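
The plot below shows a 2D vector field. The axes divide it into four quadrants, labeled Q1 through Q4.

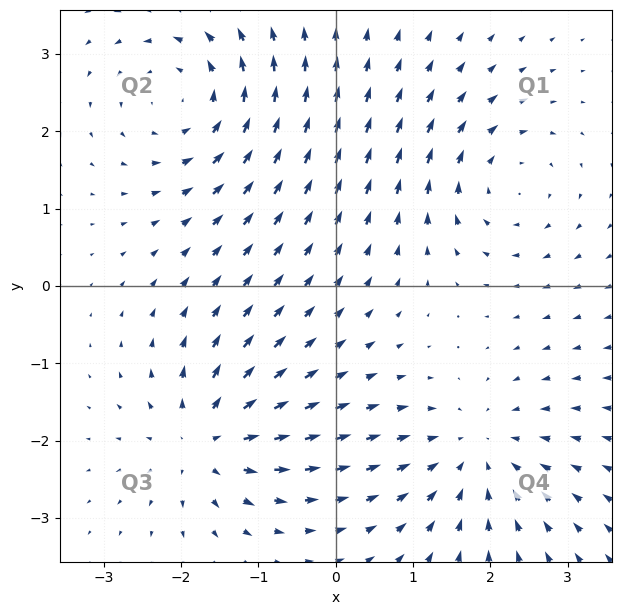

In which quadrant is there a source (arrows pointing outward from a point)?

Q3

The source sits at approximately (-1.7, -2.0), which lies in quadrant Q3. The divergence there is about +6, positive as expected for a source.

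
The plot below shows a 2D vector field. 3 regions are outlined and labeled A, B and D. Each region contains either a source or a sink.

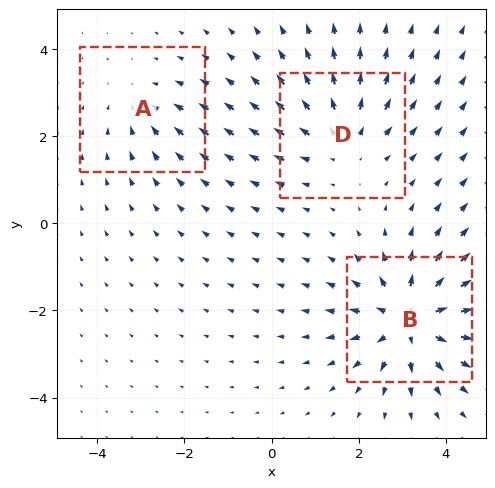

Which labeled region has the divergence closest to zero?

Divergence at each region's feature centre — A: about -2, B: about +5, D: about +3. Region A is closest to zero.

A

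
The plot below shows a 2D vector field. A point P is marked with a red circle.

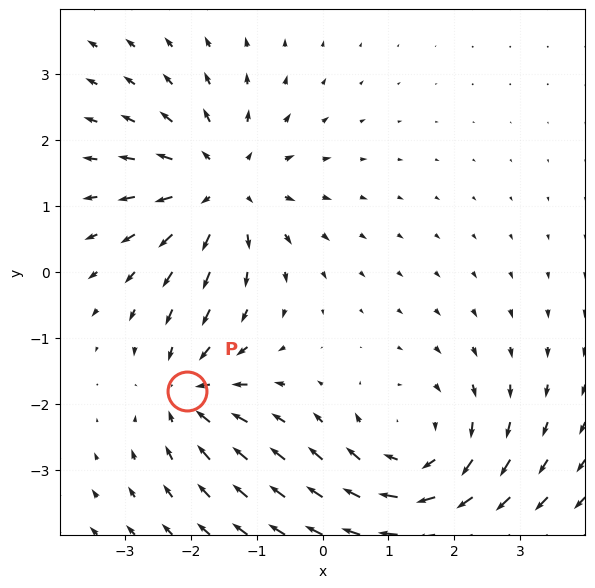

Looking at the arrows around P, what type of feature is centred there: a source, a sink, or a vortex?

At P (-2.1, -1.8) the arrows converge inward. Divergence about -4, curl ≈0 — negative divergence with near-zero curl is a sink.

sink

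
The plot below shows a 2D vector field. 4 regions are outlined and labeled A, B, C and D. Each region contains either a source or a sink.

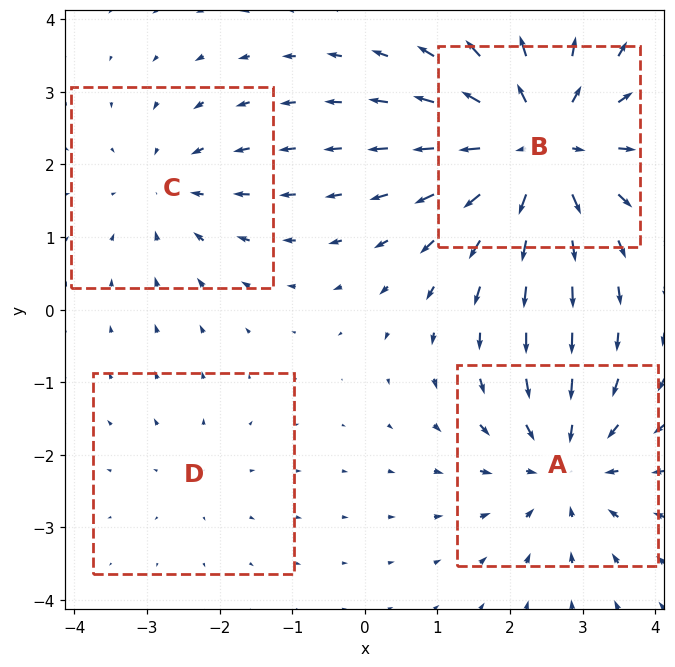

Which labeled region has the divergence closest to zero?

Divergence at each region's feature centre — A: about -5, B: about +7, C: about -3, D: about +2. Region D is closest to zero.

D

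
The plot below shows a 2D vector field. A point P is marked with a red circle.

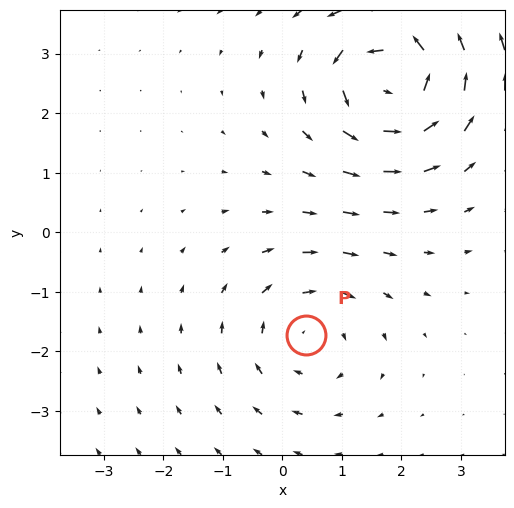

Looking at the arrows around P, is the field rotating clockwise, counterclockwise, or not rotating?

Near P at (0.4, -1.7) the arrows circulate clockwise. The curl (z-component) there is about -2; negative curl means clockwise rotation.

clockwise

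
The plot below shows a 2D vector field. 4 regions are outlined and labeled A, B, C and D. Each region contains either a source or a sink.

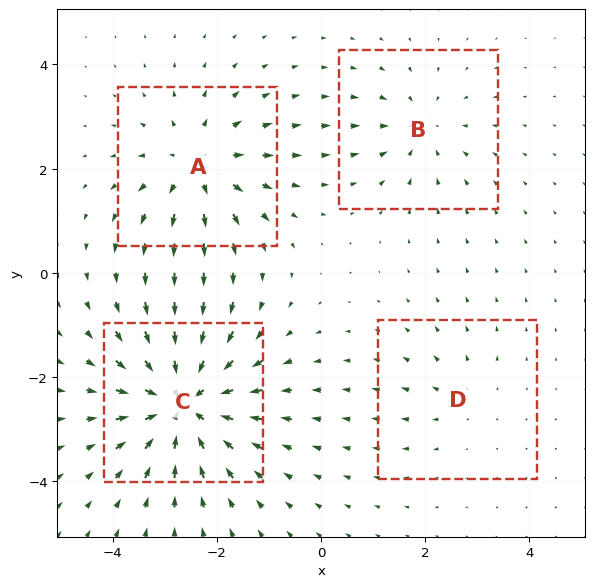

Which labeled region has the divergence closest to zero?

Divergence at each region's feature centre — A: about +5, B: about -3, C: about -7, D: about +2. Region D is closest to zero.

D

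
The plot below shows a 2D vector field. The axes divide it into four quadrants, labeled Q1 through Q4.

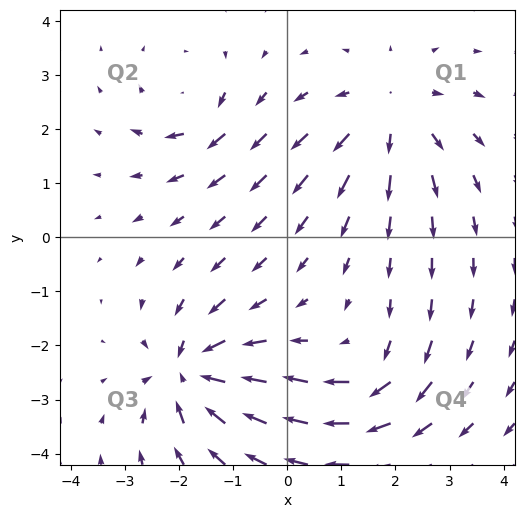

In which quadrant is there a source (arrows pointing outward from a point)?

Q1

The source sits at approximately (1.9, 2.3), which lies in quadrant Q1. The divergence there is about +4, positive as expected for a source.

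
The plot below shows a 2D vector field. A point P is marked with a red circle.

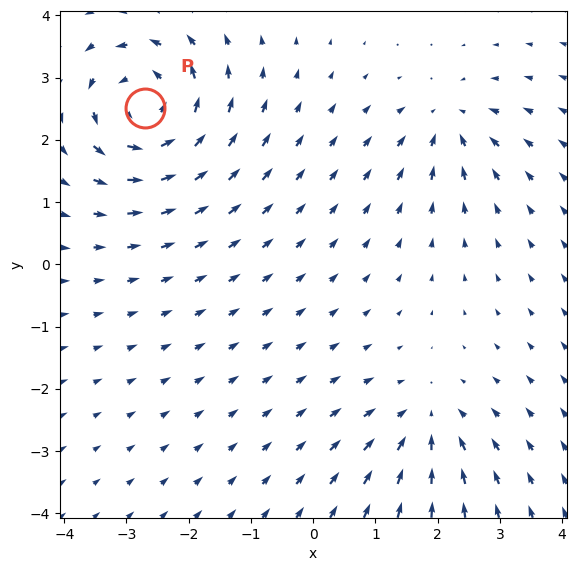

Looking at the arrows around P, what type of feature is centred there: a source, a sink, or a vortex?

At P (-2.7, 2.5) the arrows circulate counterclockwise. Divergence ≈0, curl about +6 — near-zero divergence with nonzero curl is a vortex.

vortex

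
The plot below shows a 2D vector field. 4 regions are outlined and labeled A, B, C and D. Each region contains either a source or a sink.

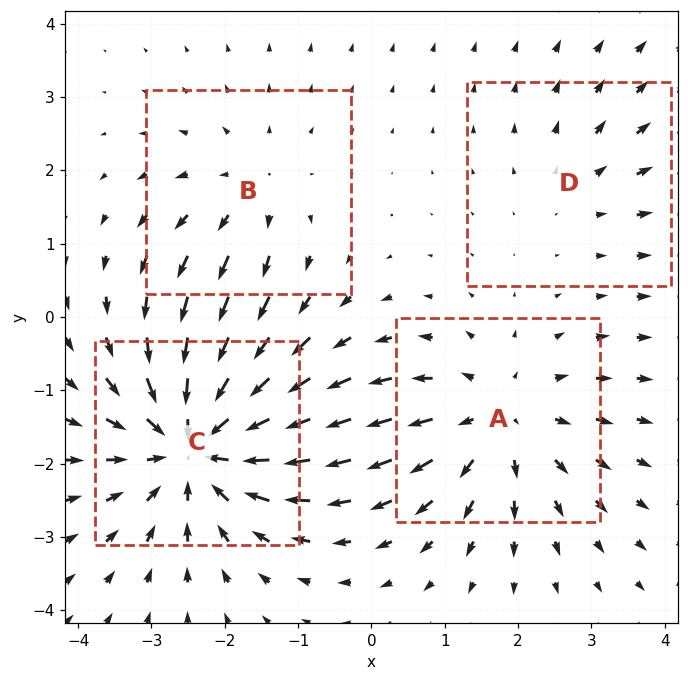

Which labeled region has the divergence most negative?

Divergence at each region's feature centre — A: about +4, B: about +3, C: about -7, D: about +2. Region C is most negative.

C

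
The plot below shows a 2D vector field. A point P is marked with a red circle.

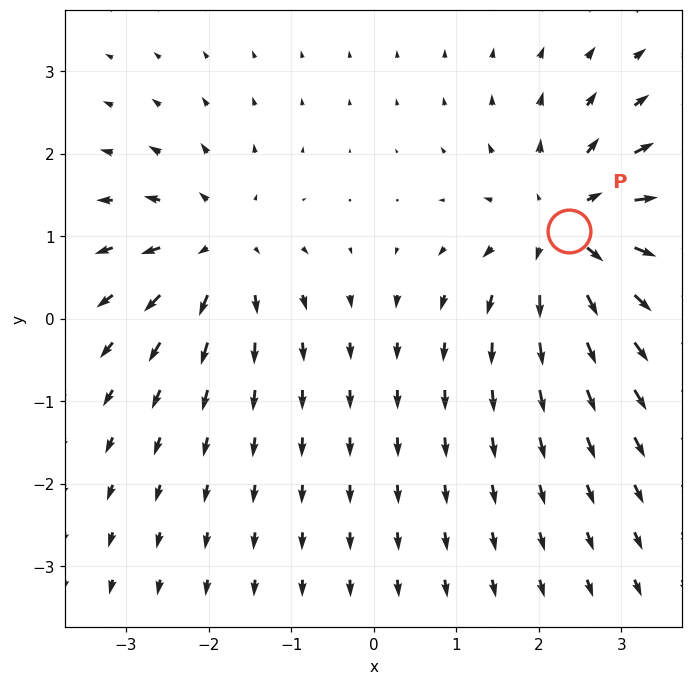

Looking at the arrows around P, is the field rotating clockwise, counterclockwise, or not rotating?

not rotating

Near P at (2.4, 1.1) the arrows show no circulation. The curl there is ≈0.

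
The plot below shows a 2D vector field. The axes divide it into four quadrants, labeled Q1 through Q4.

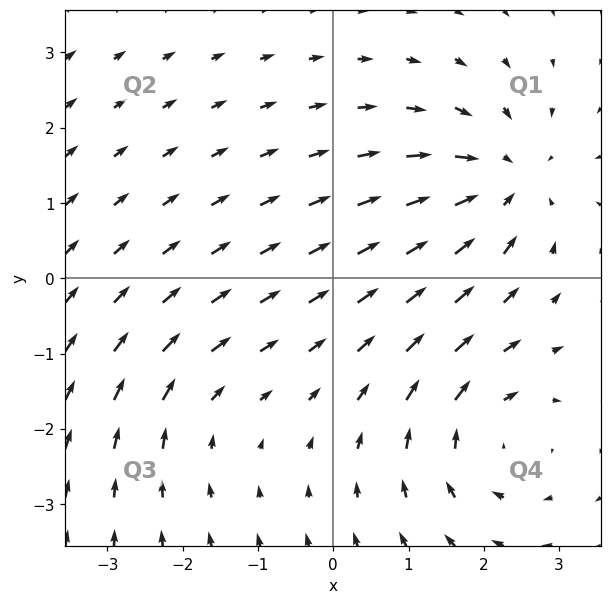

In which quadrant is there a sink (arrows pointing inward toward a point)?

Q1

The sink sits at approximately (2.3, 1.3), which lies in quadrant Q1. The divergence there is about -5, negative as expected for a sink.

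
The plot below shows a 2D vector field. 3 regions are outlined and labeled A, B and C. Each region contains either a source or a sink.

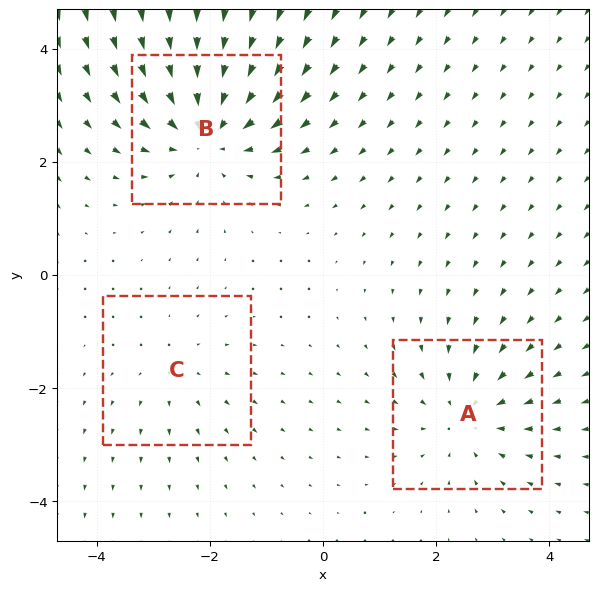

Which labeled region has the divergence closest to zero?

Divergence at each region's feature centre — A: about -3, B: about -5, C: about +2. Region C is closest to zero.

C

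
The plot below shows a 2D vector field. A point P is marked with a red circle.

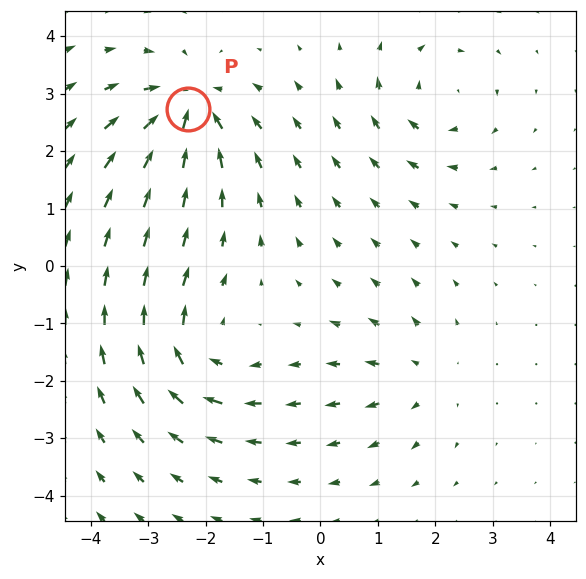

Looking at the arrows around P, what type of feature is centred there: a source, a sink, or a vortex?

sink

At P (-2.3, 2.7) the arrows converge inward. Divergence about -7, curl ≈0 — negative divergence with near-zero curl is a sink.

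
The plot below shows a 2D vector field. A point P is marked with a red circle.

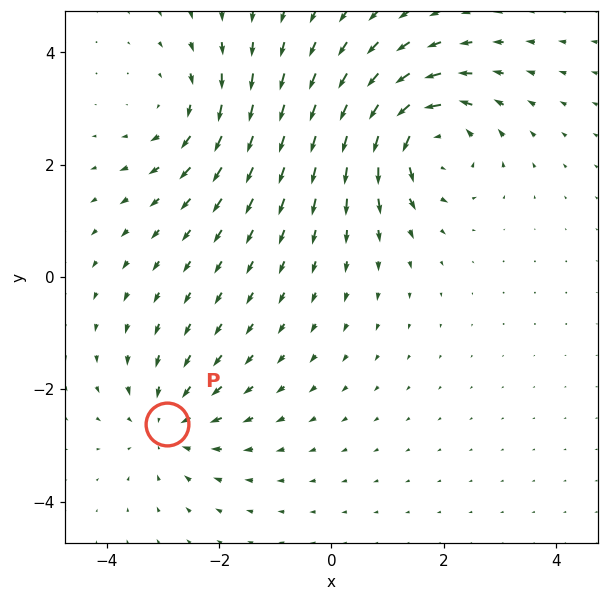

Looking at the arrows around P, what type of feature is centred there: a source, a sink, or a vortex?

sink

At P (-2.9, -2.6) the arrows converge inward. Divergence about -3, curl ≈0 — negative divergence with near-zero curl is a sink.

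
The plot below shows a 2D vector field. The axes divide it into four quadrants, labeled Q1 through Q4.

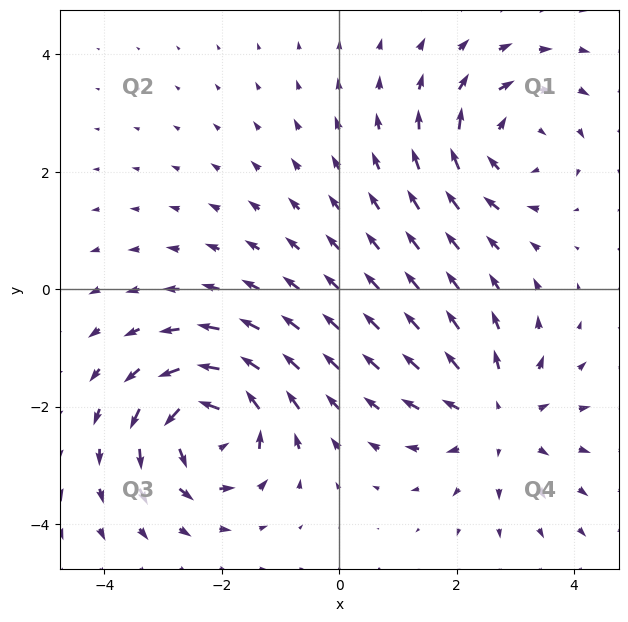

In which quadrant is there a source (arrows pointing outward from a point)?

The source sits at approximately (2.7, -2.2), which lies in quadrant Q4. The divergence there is about +4, positive as expected for a source.

Q4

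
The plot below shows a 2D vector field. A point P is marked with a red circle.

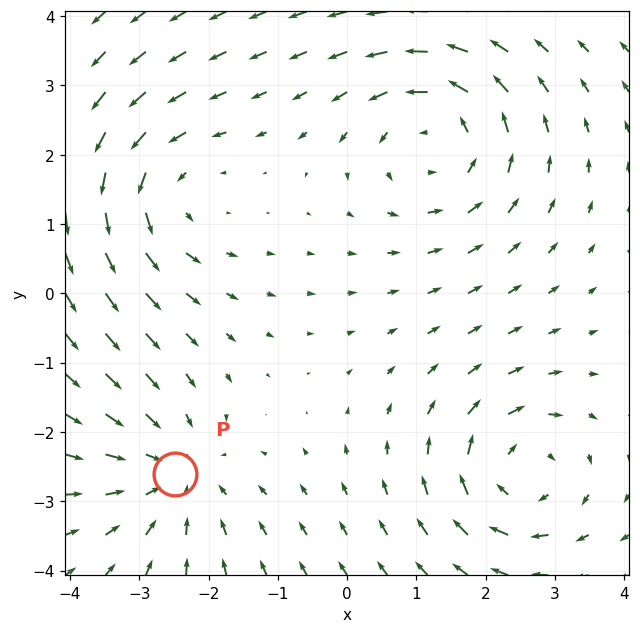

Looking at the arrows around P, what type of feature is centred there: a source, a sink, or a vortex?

At P (-2.5, -2.6) the arrows converge inward. Divergence about -3, curl ≈0 — negative divergence with near-zero curl is a sink.

sink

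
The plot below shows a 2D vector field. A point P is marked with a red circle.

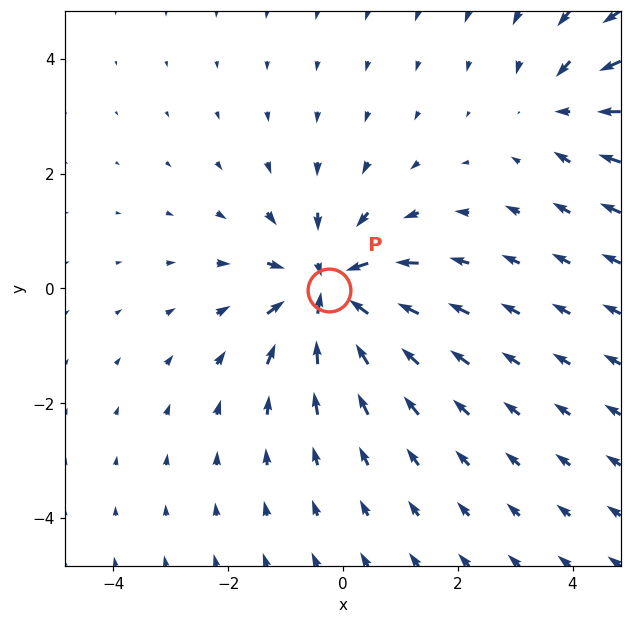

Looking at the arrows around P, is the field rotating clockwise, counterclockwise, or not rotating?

Near P at (-0.2, -0.0) the arrows show no circulation. The curl there is ≈0.

not rotating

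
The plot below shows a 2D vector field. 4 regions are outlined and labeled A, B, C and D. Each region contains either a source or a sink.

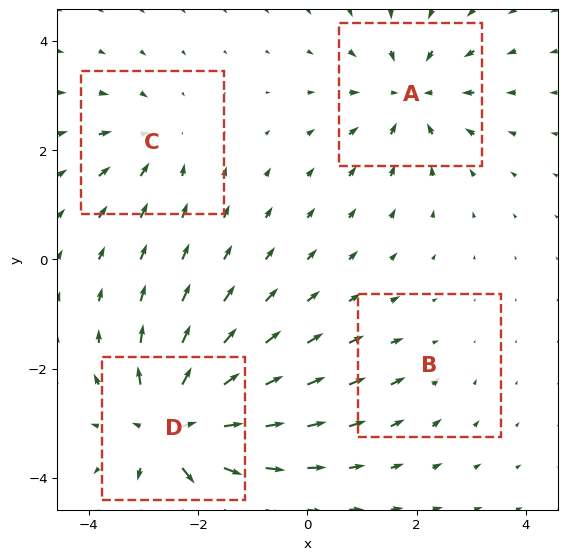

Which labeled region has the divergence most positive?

Divergence at each region's feature centre — A: about -5, B: about -2, C: about -3, D: about +8. Region D is most positive.

D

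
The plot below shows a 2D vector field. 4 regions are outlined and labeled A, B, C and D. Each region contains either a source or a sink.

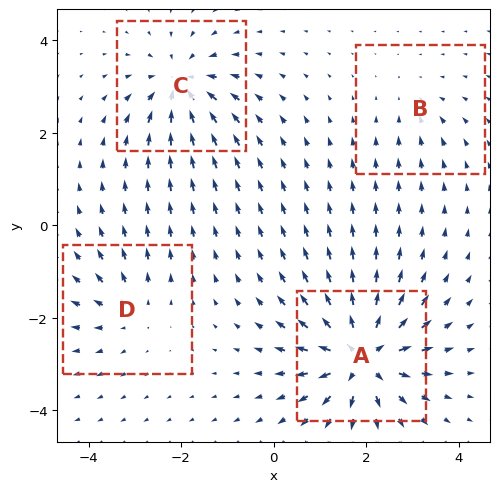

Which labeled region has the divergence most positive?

A

Divergence at each region's feature centre — A: about +9, B: about -2, C: about -6, D: about +4. Region A is most positive.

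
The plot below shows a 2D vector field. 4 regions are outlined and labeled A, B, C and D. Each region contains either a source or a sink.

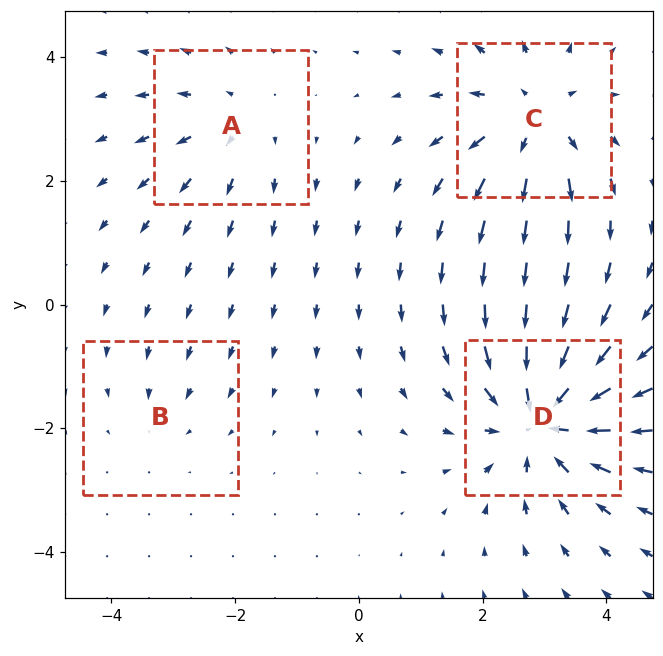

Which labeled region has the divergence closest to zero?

Divergence at each region's feature centre — A: about +3, B: about -2, C: about +5, D: about -7. Region B is closest to zero.

B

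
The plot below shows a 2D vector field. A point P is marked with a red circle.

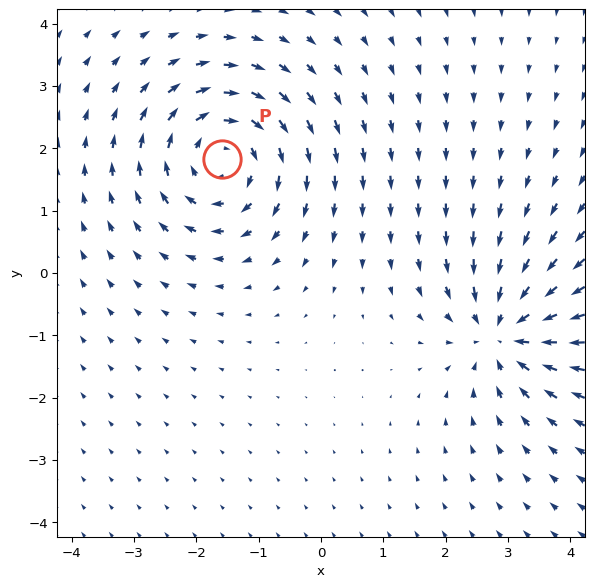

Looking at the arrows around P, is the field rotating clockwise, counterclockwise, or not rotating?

clockwise

Near P at (-1.6, 1.8) the arrows circulate clockwise. The curl (z-component) there is about -5; negative curl means clockwise rotation.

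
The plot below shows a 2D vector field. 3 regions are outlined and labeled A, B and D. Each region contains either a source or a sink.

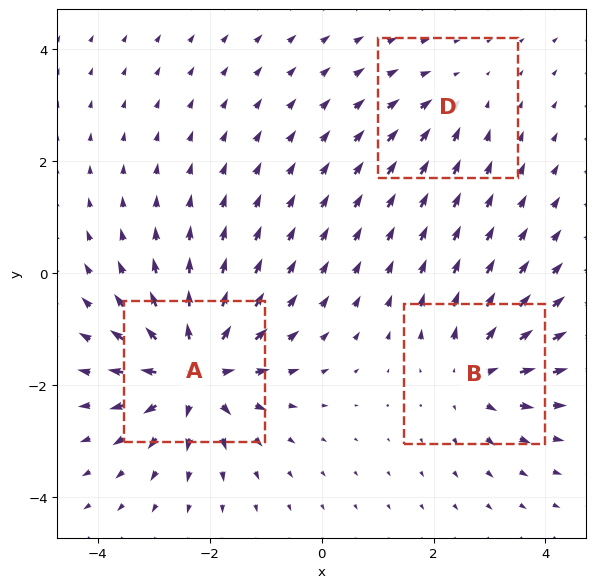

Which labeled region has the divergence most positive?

A

Divergence at each region's feature centre — A: about +6, B: about +4, D: about -2. Region A is most positive.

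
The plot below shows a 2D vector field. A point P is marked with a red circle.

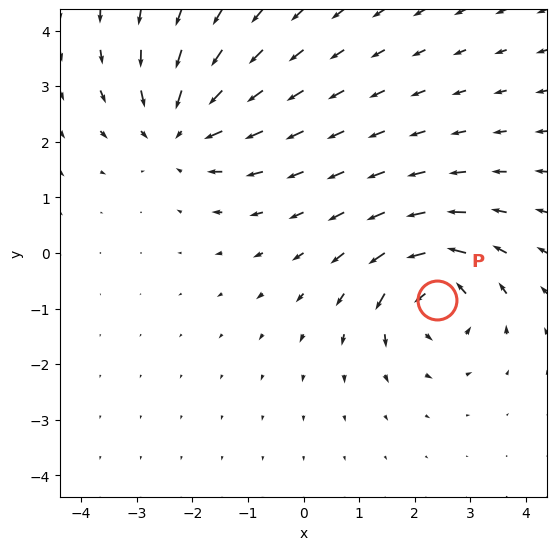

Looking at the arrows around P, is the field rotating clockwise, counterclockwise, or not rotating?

Near P at (2.4, -0.9) the arrows circulate counterclockwise. The curl (z-component) there is about +7; positive curl means counterclockwise rotation.

counterclockwise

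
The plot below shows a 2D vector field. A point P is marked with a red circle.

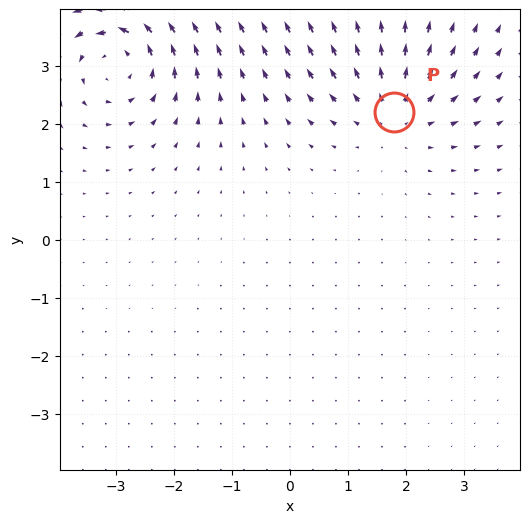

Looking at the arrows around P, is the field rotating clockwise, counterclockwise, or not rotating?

Near P at (1.8, 2.2) the arrows show no circulation. The curl there is ≈0.

not rotating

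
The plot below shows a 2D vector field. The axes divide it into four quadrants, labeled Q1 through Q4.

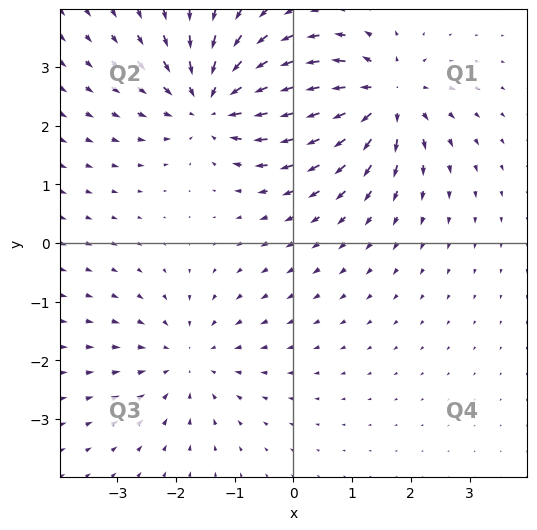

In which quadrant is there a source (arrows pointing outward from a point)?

Q1

The source sits at approximately (1.5, 2.5), which lies in quadrant Q1. The divergence there is about +6, positive as expected for a source.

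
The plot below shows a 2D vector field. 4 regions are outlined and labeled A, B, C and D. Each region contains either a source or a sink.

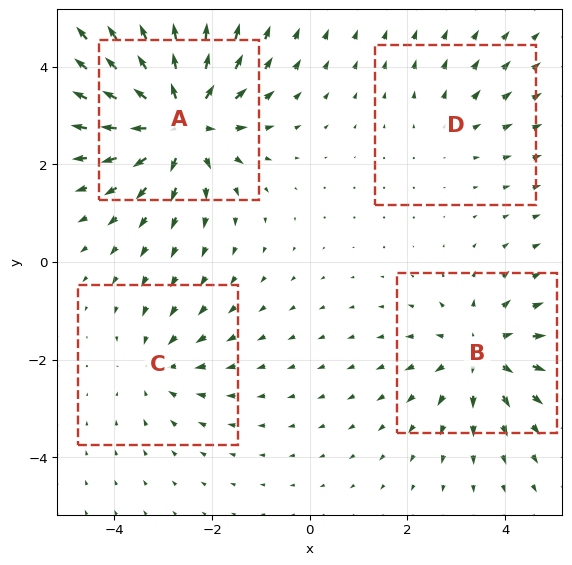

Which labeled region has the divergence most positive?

Divergence at each region's feature centre — A: about +7, B: about +5, C: about -3, D: about +2. Region A is most positive.

A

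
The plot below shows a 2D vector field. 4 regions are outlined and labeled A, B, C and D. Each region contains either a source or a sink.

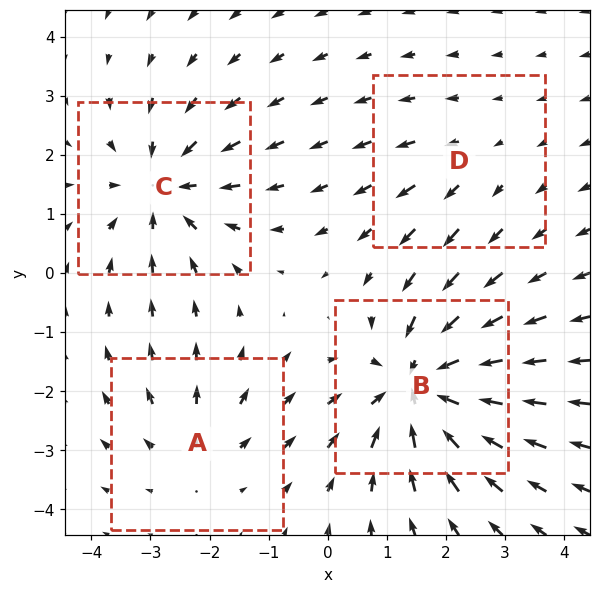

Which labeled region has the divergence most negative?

B

Divergence at each region's feature centre — A: about +3, B: about -7, C: about -5, D: about +2. Region B is most negative.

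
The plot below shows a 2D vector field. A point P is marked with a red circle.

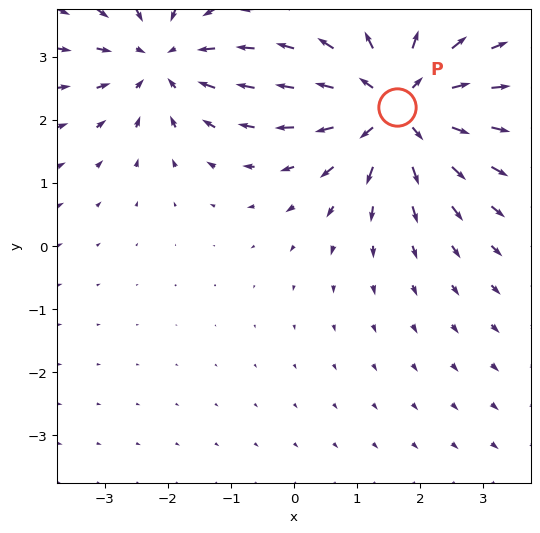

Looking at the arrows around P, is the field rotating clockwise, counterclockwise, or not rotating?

Near P at (1.6, 2.2) the arrows show no circulation. The curl there is ≈0.

not rotating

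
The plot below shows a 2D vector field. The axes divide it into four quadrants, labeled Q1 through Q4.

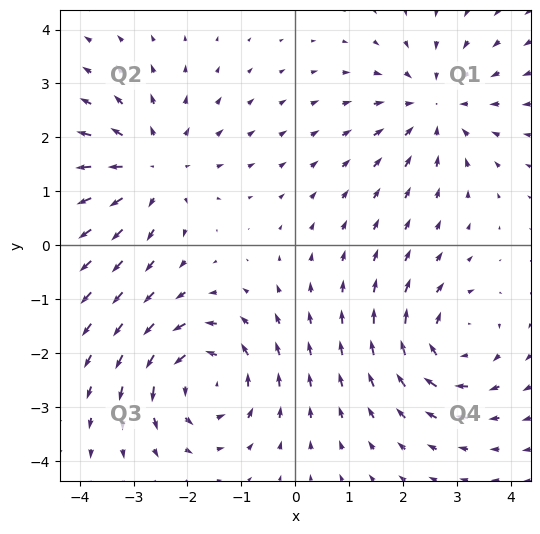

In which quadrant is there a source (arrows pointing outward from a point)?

The source sits at approximately (-2.7, 1.4), which lies in quadrant Q2. The divergence there is about +4, positive as expected for a source.

Q2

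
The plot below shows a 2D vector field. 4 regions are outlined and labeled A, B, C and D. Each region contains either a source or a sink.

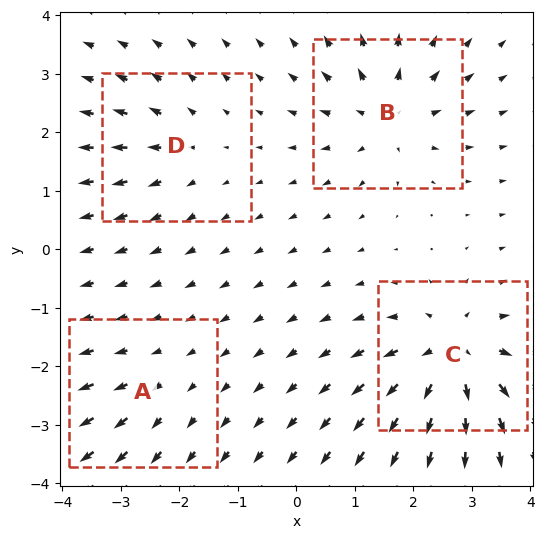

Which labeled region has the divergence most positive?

C

Divergence at each region's feature centre — A: about +2, B: about +6, C: about +8, D: about +3. Region C is most positive.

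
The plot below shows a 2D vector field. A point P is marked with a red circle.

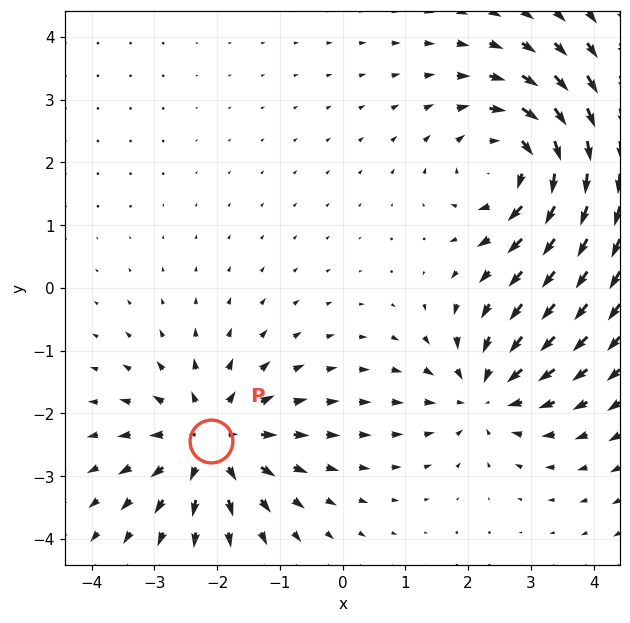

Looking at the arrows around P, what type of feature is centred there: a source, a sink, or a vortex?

At P (-2.1, -2.4) the arrows spread outward. Divergence about +4, curl ≈0 — positive divergence with near-zero curl is a source.

source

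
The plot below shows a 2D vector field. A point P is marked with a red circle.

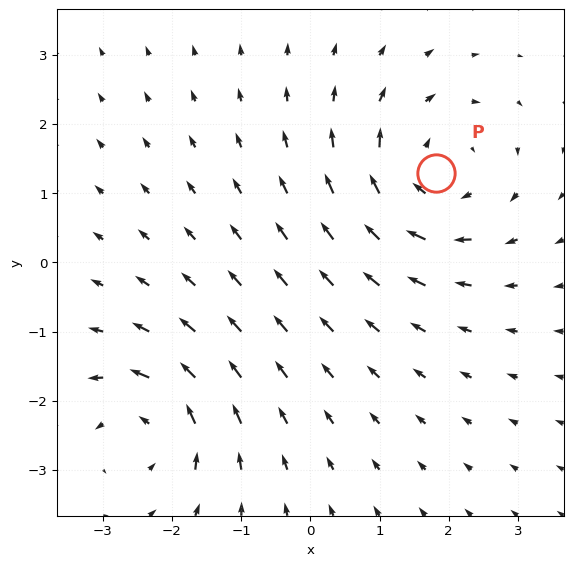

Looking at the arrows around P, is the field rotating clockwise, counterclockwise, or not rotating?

Near P at (1.8, 1.3) the arrows circulate clockwise. The curl (z-component) there is about -4; negative curl means clockwise rotation.

clockwise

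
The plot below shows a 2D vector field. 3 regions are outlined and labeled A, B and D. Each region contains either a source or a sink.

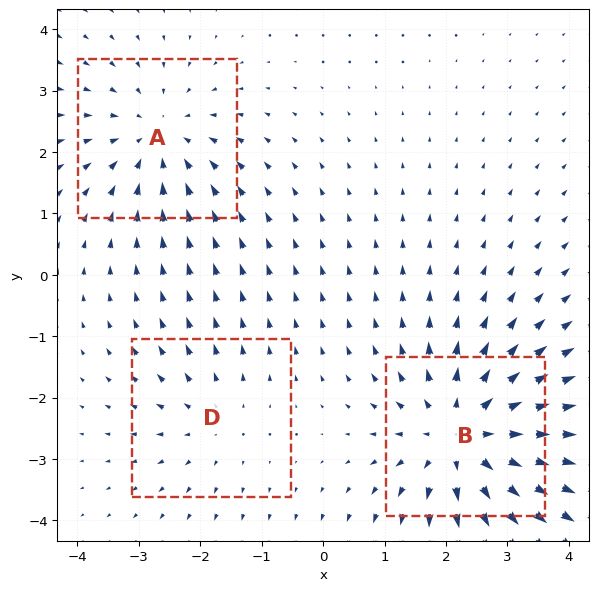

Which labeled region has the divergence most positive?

B

Divergence at each region's feature centre — A: about -3, B: about +4, D: about +2. Region B is most positive.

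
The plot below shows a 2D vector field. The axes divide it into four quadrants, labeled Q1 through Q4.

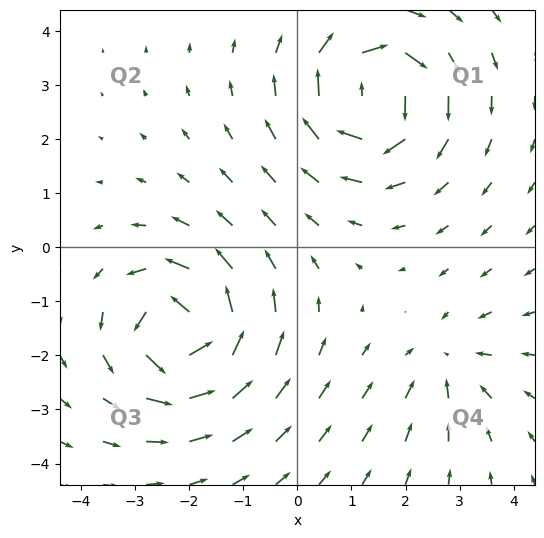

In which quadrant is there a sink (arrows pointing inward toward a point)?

Q4

The sink sits at approximately (2.8, -2.1), which lies in quadrant Q4. The divergence there is about -3, negative as expected for a sink.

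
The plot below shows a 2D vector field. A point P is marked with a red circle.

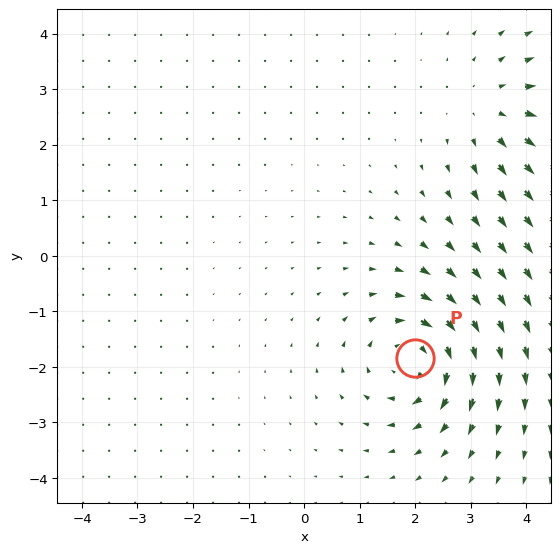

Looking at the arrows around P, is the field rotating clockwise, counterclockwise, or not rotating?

Near P at (2.0, -1.8) the arrows circulate clockwise. The curl (z-component) there is about -5; negative curl means clockwise rotation.

clockwise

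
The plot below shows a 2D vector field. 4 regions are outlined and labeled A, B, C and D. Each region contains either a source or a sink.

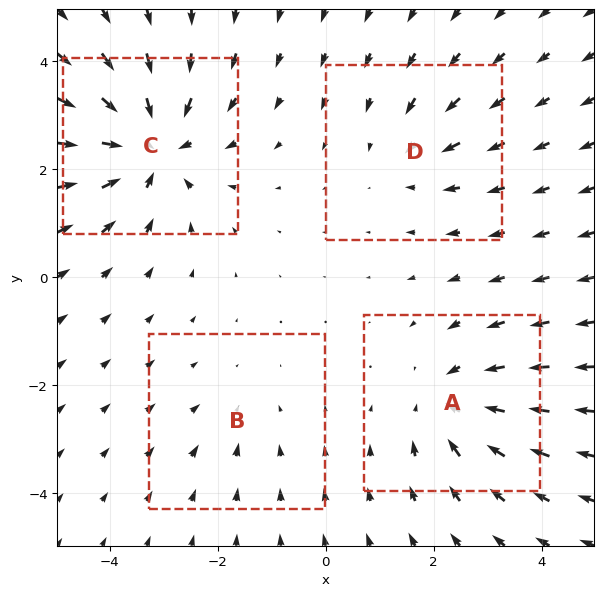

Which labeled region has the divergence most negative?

Divergence at each region's feature centre — A: about -5, B: about -2, C: about -7, D: about -3. Region C is most negative.

C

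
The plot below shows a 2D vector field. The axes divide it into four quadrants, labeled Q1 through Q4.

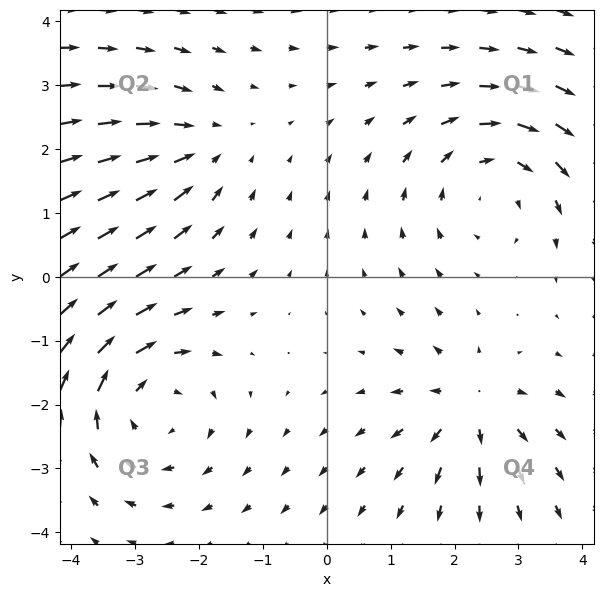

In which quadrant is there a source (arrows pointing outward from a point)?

The source sits at approximately (2.2, -2.0), which lies in quadrant Q4. The divergence there is about +4, positive as expected for a source.

Q4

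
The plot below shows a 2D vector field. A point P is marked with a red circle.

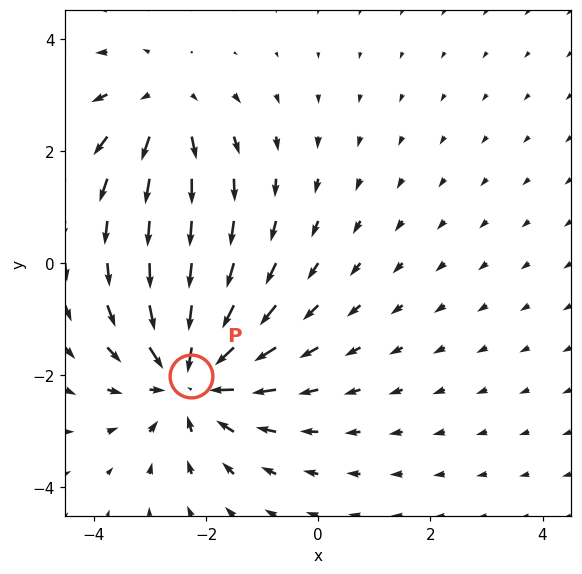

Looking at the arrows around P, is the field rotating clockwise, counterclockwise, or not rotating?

Near P at (-2.3, -2.0) the arrows show no circulation. The curl there is ≈0.

not rotating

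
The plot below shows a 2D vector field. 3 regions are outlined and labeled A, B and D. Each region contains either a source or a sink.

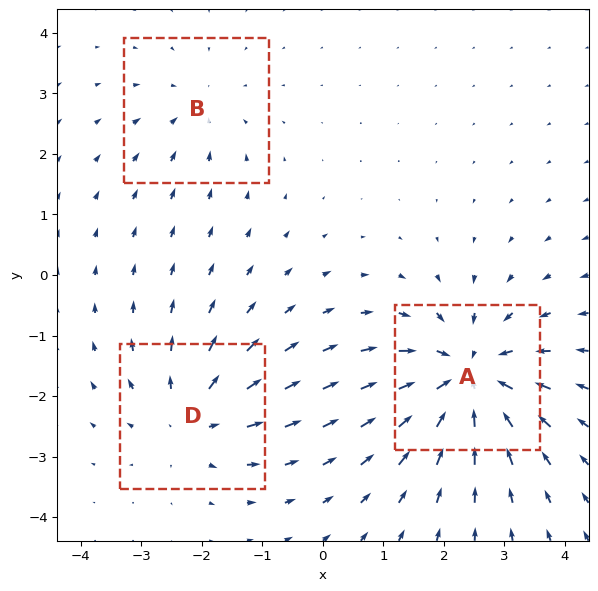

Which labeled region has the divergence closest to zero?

B

Divergence at each region's feature centre — A: about -5, B: about -2, D: about +3. Region B is closest to zero.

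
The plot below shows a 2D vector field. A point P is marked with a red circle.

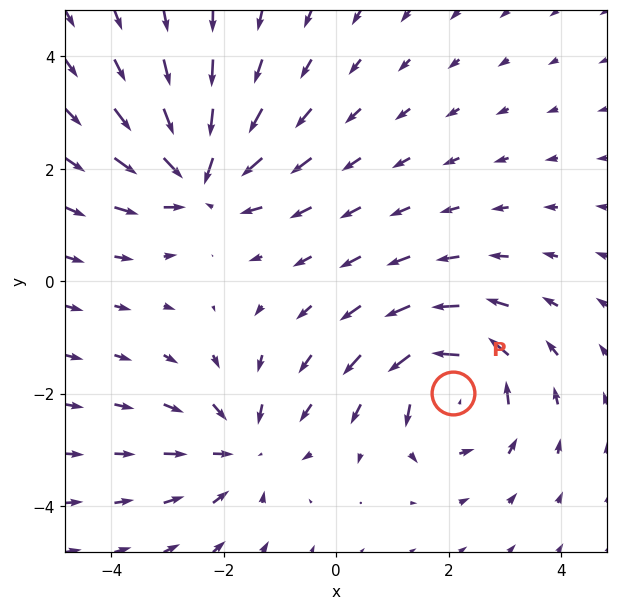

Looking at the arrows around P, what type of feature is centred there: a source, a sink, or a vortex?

vortex

At P (2.1, -2.0) the arrows circulate counterclockwise. Divergence ≈0, curl about +5 — near-zero divergence with nonzero curl is a vortex.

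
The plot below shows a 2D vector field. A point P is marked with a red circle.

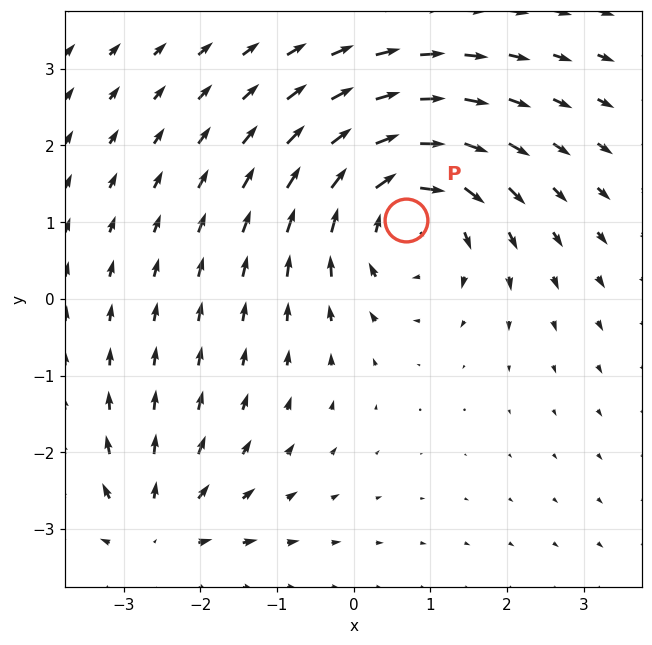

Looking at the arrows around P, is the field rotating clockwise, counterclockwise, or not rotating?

Near P at (0.7, 1.0) the arrows circulate clockwise. The curl (z-component) there is about -4; negative curl means clockwise rotation.

clockwise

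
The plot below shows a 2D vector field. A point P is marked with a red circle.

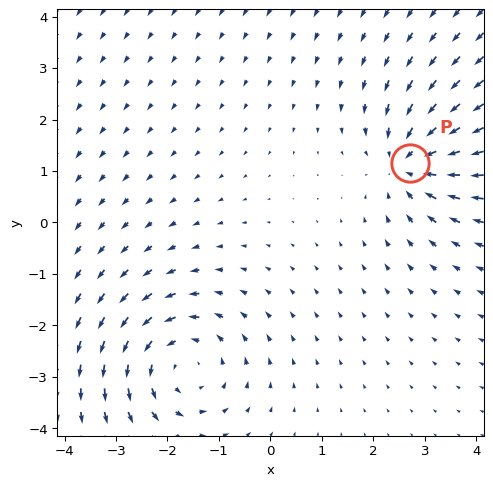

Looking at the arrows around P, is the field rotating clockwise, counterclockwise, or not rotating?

Near P at (2.7, 1.2) the arrows show no circulation. The curl there is ≈0.

not rotating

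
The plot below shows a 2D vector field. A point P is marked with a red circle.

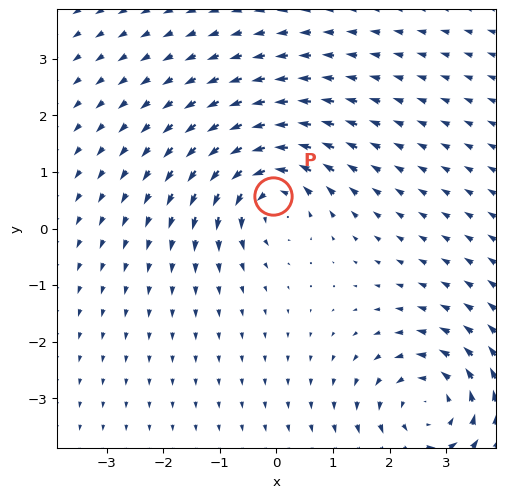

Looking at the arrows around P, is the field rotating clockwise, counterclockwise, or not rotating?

counterclockwise

Near P at (-0.1, 0.6) the arrows circulate counterclockwise. The curl (z-component) there is about +5; positive curl means counterclockwise rotation.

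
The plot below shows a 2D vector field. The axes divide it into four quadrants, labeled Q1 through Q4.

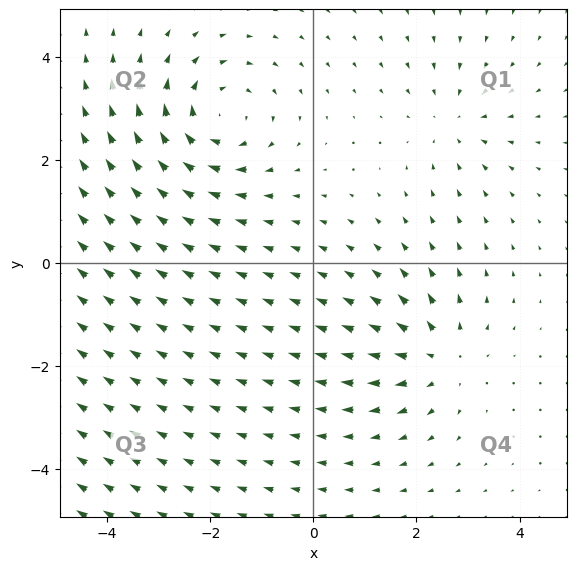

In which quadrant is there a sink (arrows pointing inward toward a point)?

Q1

The sink sits at approximately (2.7, 2.8), which lies in quadrant Q1. The divergence there is about -3, negative as expected for a sink.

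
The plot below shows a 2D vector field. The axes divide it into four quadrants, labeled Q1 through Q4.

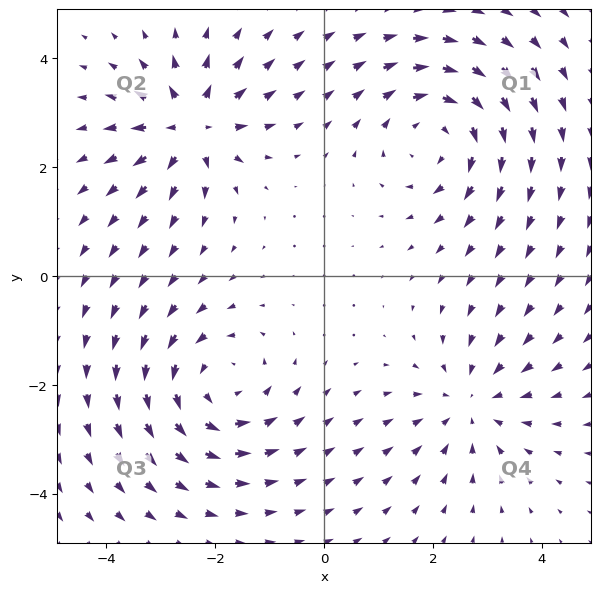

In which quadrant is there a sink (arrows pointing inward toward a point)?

The sink sits at approximately (2.7, -2.3), which lies in quadrant Q4. The divergence there is about -2, negative as expected for a sink.

Q4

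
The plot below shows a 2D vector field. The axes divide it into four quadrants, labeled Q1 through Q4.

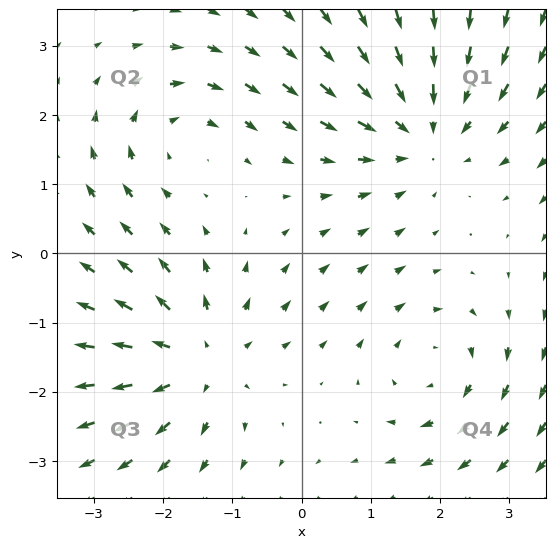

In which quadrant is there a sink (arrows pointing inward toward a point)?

Q1

The sink sits at approximately (1.8, 1.8), which lies in quadrant Q1. The divergence there is about -4, negative as expected for a sink.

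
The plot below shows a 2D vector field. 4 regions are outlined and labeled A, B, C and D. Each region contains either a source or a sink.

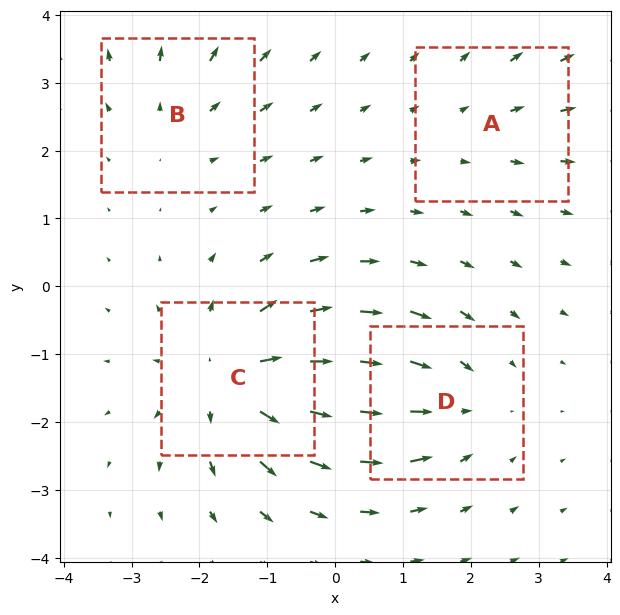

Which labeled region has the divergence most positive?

Divergence at each region's feature centre — A: about +2, B: about +3, C: about +6, D: about -4. Region C is most positive.

C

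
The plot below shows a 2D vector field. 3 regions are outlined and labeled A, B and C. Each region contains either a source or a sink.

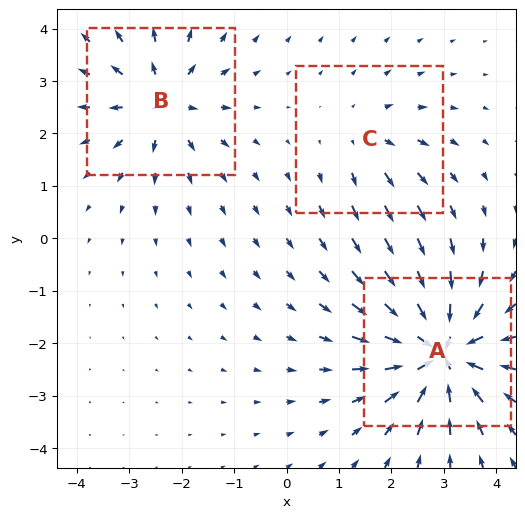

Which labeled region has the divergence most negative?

Divergence at each region's feature centre — A: about -6, B: about +4, C: about +2. Region A is most negative.

A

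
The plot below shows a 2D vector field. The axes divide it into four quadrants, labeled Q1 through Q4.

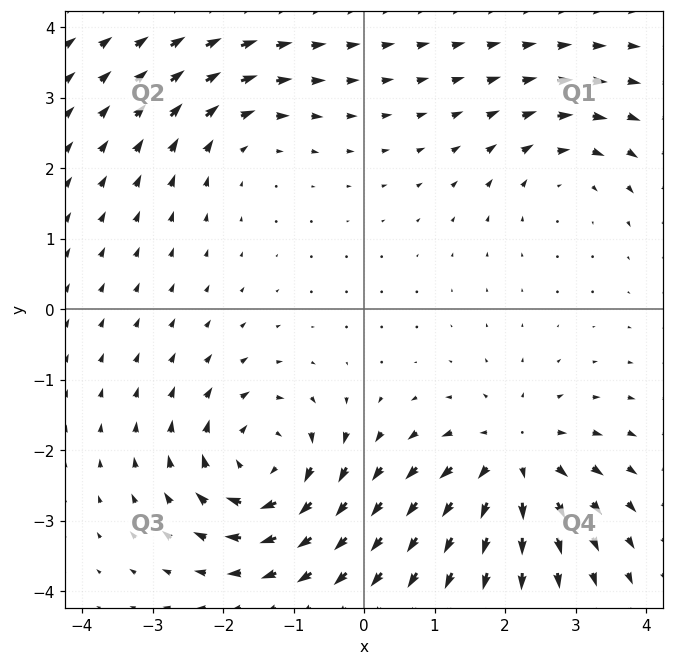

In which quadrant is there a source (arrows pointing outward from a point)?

The source sits at approximately (2.1, -2.1), which lies in quadrant Q4. The divergence there is about +4, positive as expected for a source.

Q4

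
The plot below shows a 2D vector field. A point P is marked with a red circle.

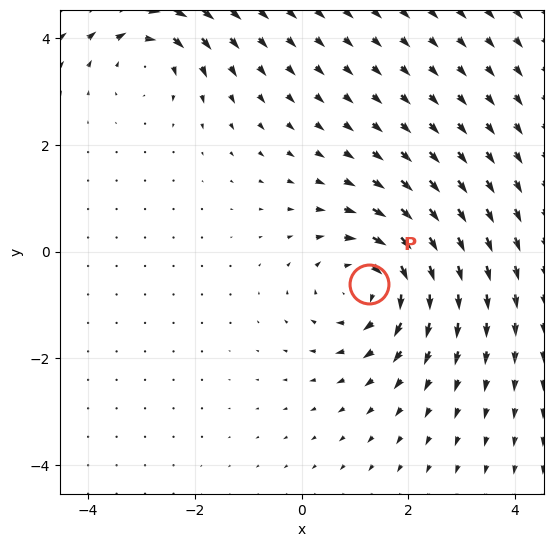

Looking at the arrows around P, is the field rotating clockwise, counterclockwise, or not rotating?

clockwise

Near P at (1.3, -0.6) the arrows circulate clockwise. The curl (z-component) there is about -4; negative curl means clockwise rotation.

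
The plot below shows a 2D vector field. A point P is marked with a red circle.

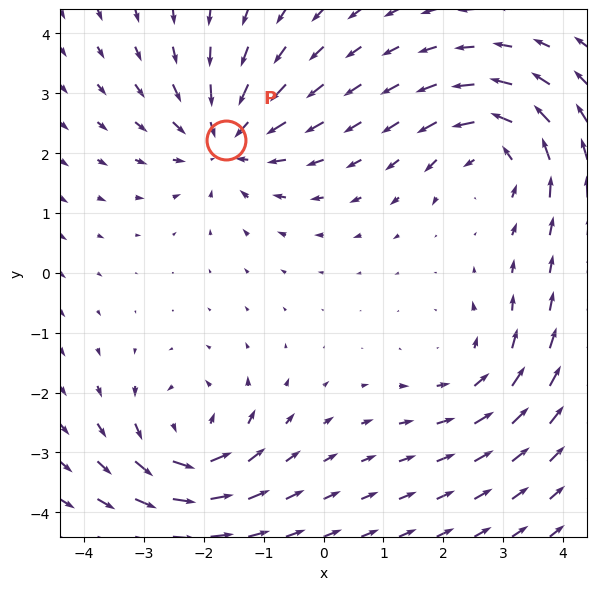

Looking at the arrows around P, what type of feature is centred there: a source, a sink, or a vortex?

At P (-1.6, 2.2) the arrows converge inward. Divergence about -4, curl ≈0 — negative divergence with near-zero curl is a sink.

sink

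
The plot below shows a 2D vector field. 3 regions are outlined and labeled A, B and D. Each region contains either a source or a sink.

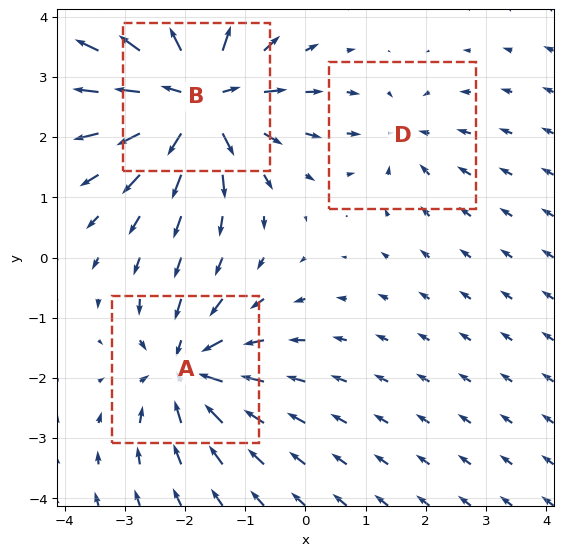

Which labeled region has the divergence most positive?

B

Divergence at each region's feature centre — A: about -4, B: about +6, D: about -2. Region B is most positive.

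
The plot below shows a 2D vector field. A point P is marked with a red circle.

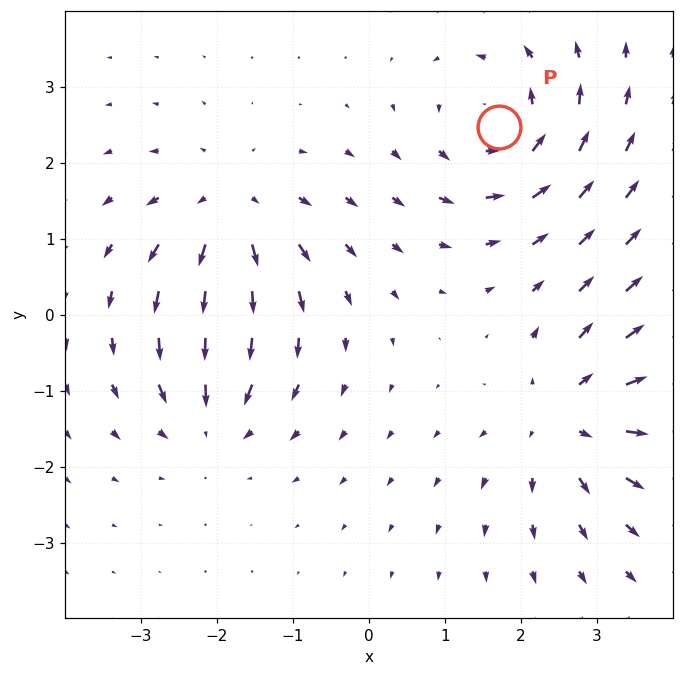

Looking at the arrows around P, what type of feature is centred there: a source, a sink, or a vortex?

vortex

At P (1.7, 2.5) the arrows circulate counterclockwise. Divergence ≈0, curl about +5 — near-zero divergence with nonzero curl is a vortex.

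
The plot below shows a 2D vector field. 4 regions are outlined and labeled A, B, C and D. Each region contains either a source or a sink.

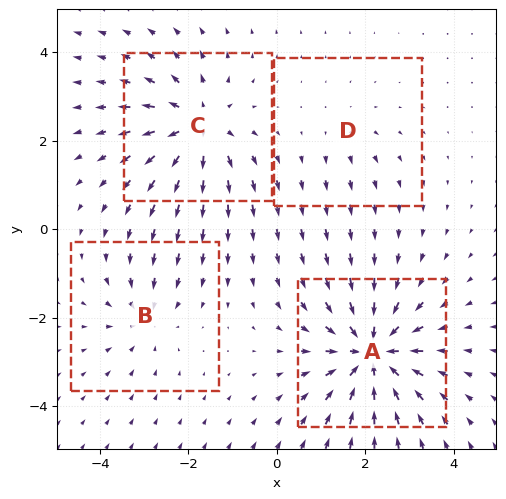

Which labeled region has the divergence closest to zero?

D

Divergence at each region's feature centre — A: about -7, B: about -3, C: about +5, D: about +2. Region D is closest to zero.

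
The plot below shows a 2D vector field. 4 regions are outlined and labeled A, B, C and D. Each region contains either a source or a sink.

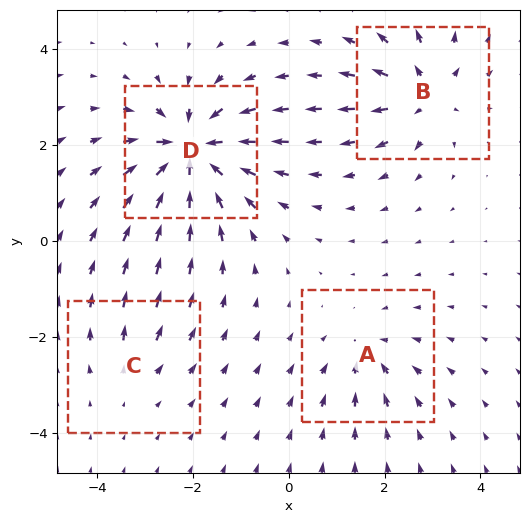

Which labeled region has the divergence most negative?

Divergence at each region's feature centre — A: about -4, B: about +6, C: about +2, D: about -9. Region D is most negative.

D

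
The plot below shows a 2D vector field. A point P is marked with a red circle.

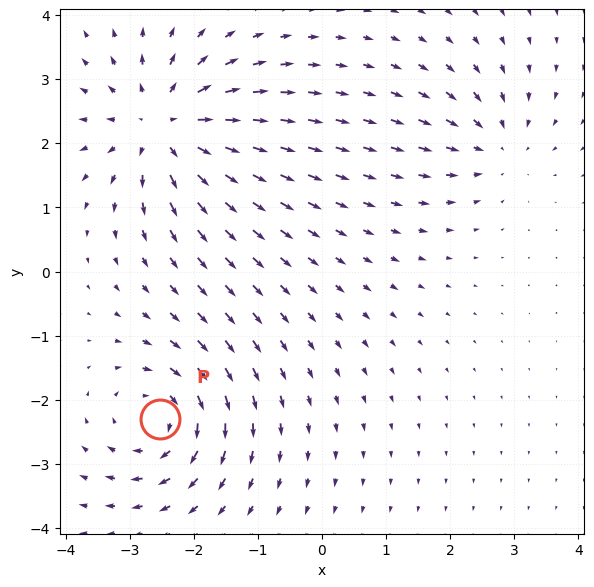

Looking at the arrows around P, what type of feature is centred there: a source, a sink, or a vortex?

vortex

At P (-2.5, -2.3) the arrows circulate clockwise. Divergence ≈0, curl about -5 — near-zero divergence with nonzero curl is a vortex.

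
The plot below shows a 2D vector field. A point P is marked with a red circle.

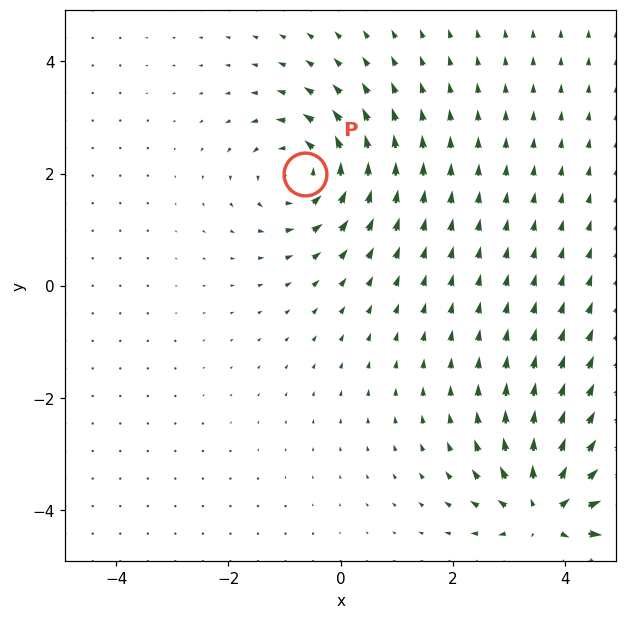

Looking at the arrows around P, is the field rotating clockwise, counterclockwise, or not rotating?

counterclockwise

Near P at (-0.6, 2.0) the arrows circulate counterclockwise. The curl (z-component) there is about +4; positive curl means counterclockwise rotation.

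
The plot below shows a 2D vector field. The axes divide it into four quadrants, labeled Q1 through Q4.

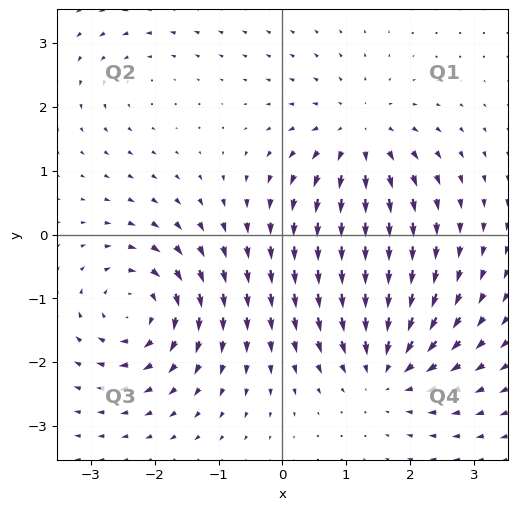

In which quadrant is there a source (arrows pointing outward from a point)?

Q1

The source sits at approximately (1.2, 1.5), which lies in quadrant Q1. The divergence there is about +5, positive as expected for a source.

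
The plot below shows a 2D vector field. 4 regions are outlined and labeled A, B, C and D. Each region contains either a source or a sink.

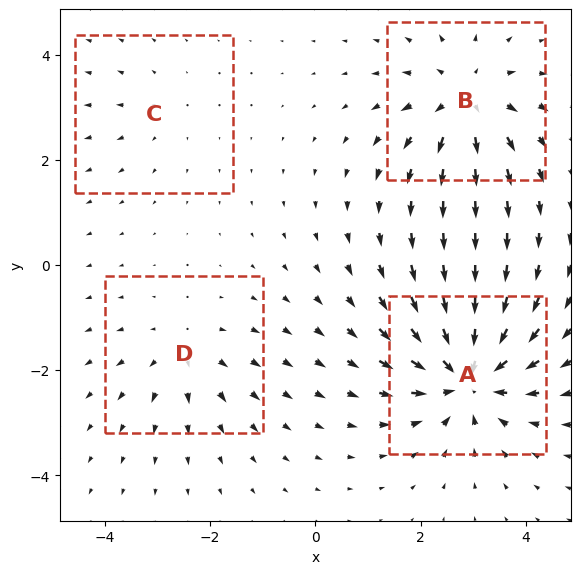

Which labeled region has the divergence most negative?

A

Divergence at each region's feature centre — A: about -8, B: about +6, C: about +2, D: about +3. Region A is most negative.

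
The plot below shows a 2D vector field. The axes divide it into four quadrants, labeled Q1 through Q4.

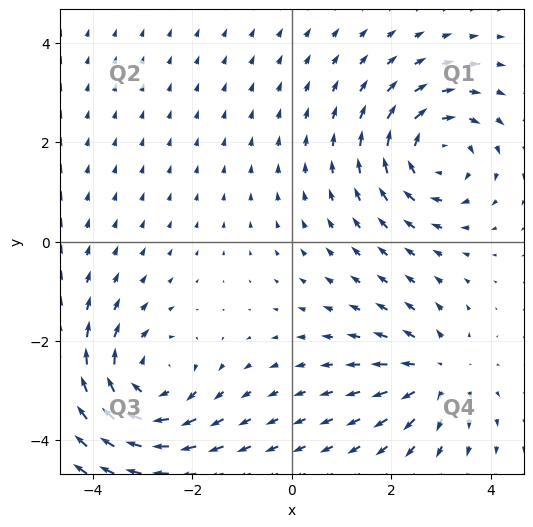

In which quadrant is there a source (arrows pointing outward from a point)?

The source sits at approximately (2.9, -2.7), which lies in quadrant Q4. The divergence there is about +3, positive as expected for a source.

Q4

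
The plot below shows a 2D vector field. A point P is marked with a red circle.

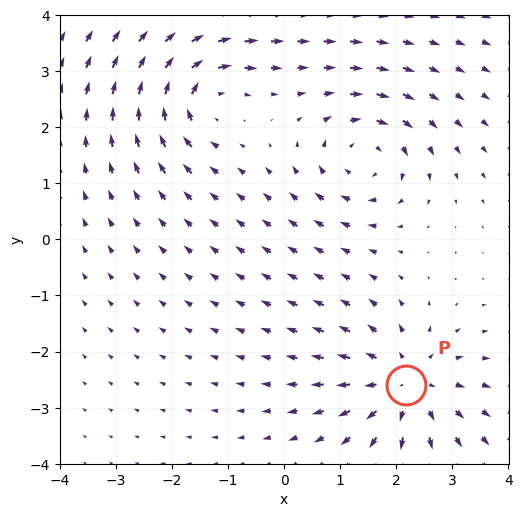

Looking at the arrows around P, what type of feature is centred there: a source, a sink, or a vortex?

At P (2.2, -2.6) the arrows spread outward. Divergence about +5, curl ≈0 — positive divergence with near-zero curl is a source.

source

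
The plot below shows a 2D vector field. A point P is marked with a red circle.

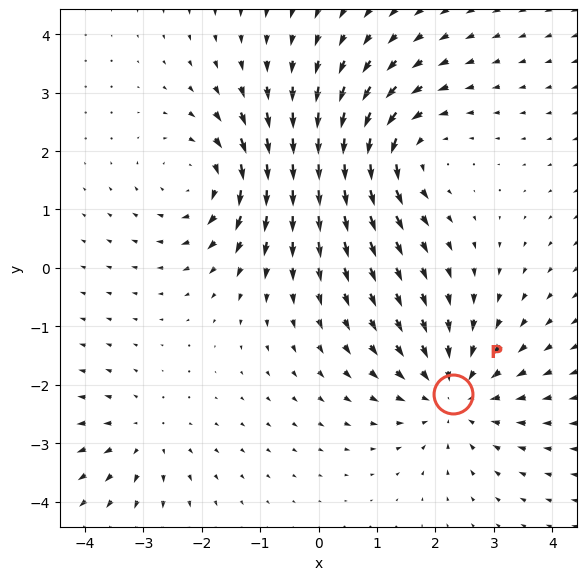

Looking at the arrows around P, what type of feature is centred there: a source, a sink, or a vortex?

sink

At P (2.3, -2.2) the arrows converge inward. Divergence about -4, curl ≈0 — negative divergence with near-zero curl is a sink.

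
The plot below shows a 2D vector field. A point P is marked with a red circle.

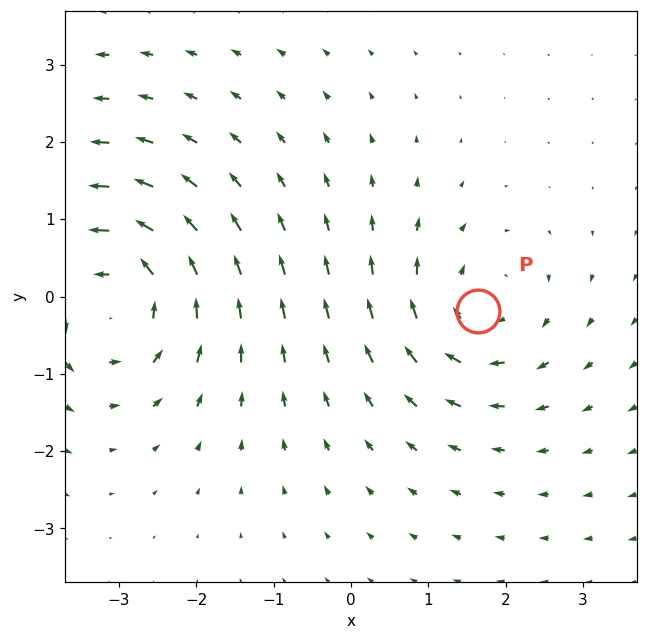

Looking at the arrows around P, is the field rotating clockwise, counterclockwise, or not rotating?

clockwise

Near P at (1.6, -0.2) the arrows circulate clockwise. The curl (z-component) there is about -3; negative curl means clockwise rotation.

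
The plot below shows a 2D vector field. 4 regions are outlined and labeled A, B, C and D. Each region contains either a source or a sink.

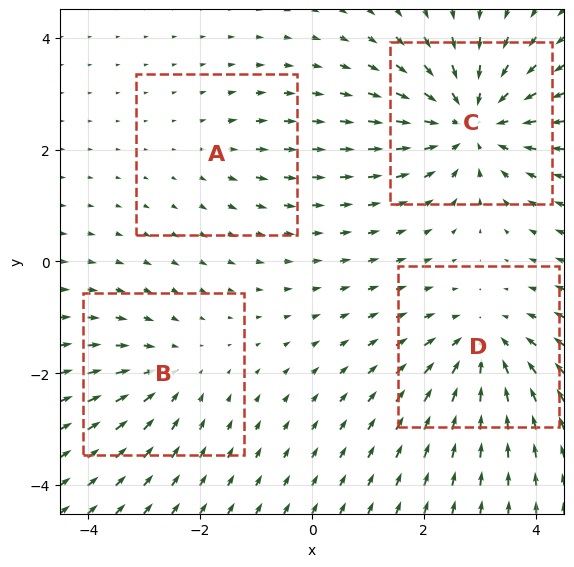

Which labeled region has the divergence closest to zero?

Divergence at each region's feature centre — A: about +2, B: about -3, C: about -6, D: about -5. Region A is closest to zero.

A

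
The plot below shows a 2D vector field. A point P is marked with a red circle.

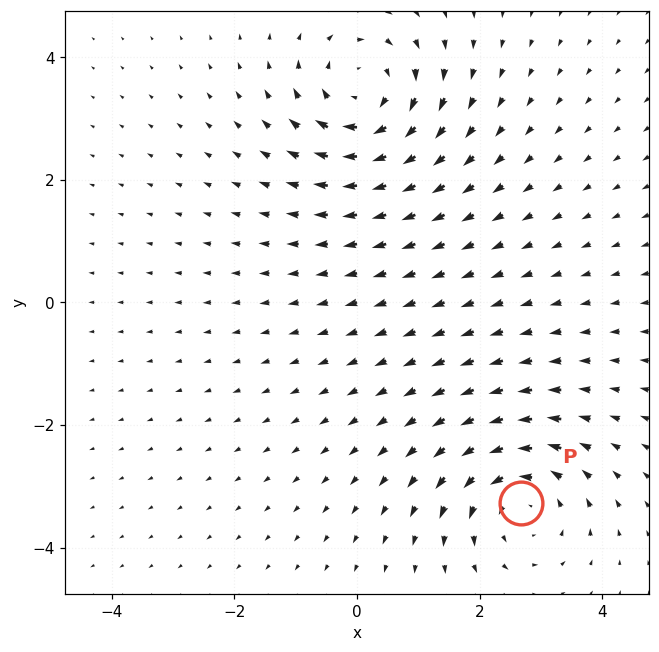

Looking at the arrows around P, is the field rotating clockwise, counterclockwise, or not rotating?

Near P at (2.7, -3.3) the arrows circulate counterclockwise. The curl (z-component) there is about +5; positive curl means counterclockwise rotation.

counterclockwise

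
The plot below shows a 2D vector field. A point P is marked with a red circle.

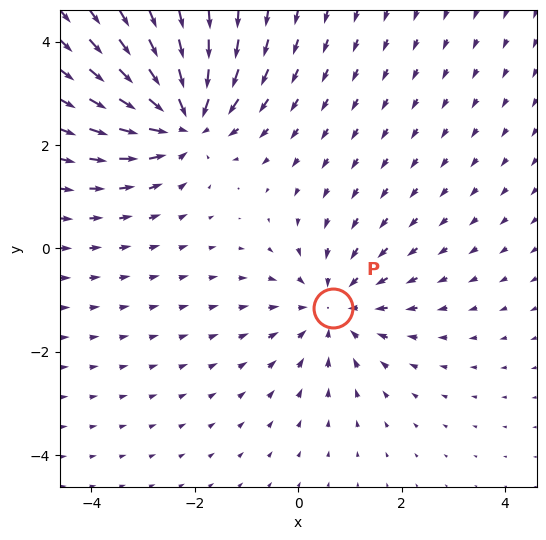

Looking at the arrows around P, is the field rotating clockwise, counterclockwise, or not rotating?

not rotating

Near P at (0.7, -1.2) the arrows show no circulation. The curl there is ≈0.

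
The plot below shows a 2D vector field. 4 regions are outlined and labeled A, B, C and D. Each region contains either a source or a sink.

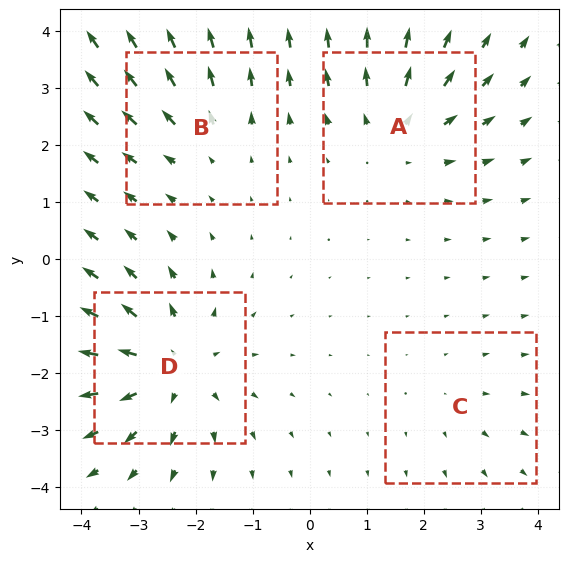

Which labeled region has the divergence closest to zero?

C

Divergence at each region's feature centre — A: about +4, B: about +3, C: about +2, D: about +6. Region C is closest to zero.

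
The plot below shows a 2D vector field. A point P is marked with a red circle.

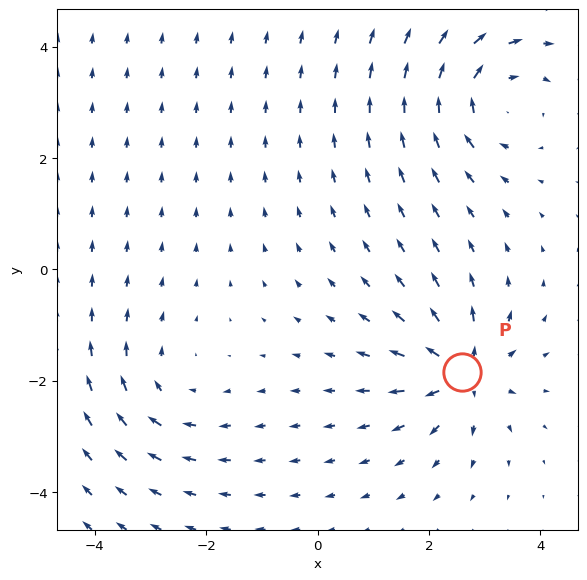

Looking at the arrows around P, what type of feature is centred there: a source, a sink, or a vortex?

source

At P (2.6, -1.8) the arrows spread outward. Divergence about +6, curl ≈0 — positive divergence with near-zero curl is a source.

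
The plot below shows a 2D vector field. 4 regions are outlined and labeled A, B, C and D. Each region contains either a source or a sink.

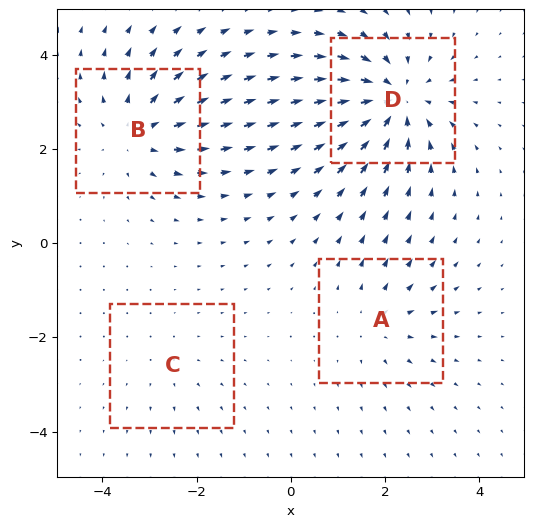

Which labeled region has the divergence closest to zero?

Divergence at each region's feature centre — A: about +3, B: about +5, C: about +2, D: about -7. Region C is closest to zero.

C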